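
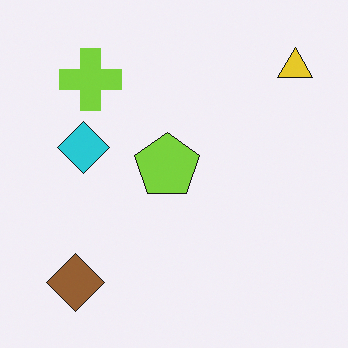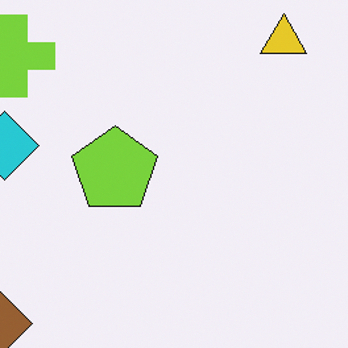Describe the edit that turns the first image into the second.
It was cropped slightly and scaled back up.

The visible shapes are larger and the field of view is narrower; shapes near the original edges may be partly or wholly outside the frame — a crop-and-rescale.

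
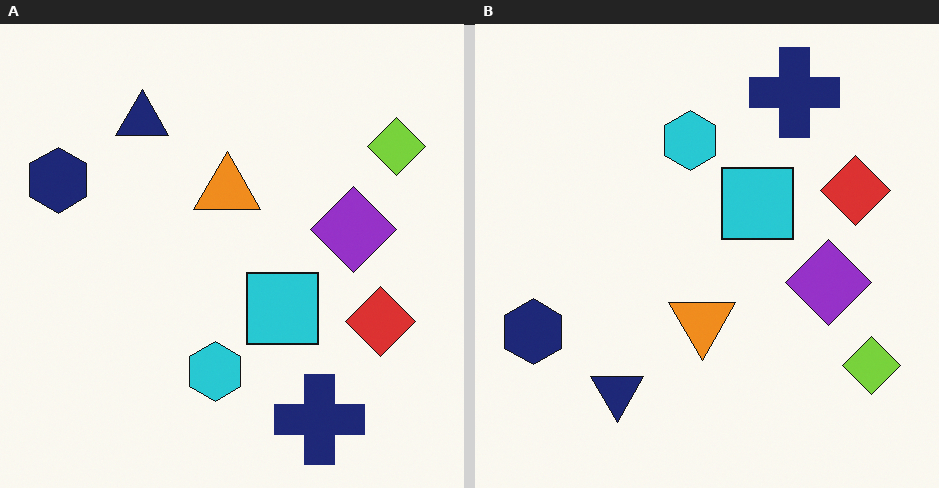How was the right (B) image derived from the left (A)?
It was flipped vertically (top ↔ bottom).

The navy cross is in the bottom-right of the left (A) image and the top-right of the right (B) — shapes on opposite sides of the horizontal midline have swapped in a mirror flip.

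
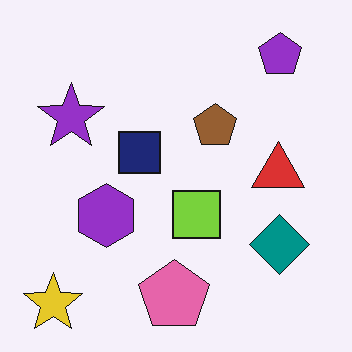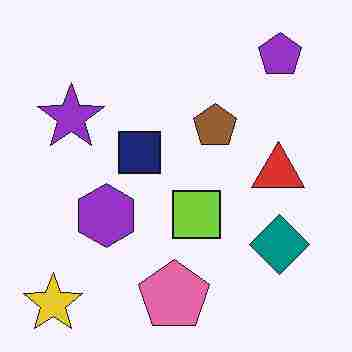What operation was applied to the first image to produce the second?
The transformation is: heavily JPEG-compressed with obvious blocking artifacts.

Blocky 8×8 compression artifacts appear around shape edges and the flat background shows ringing — characteristic JPEG degradation.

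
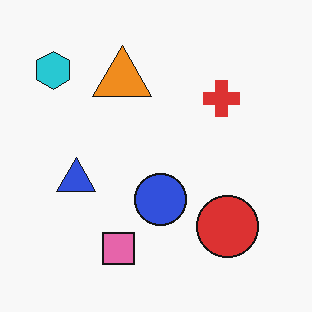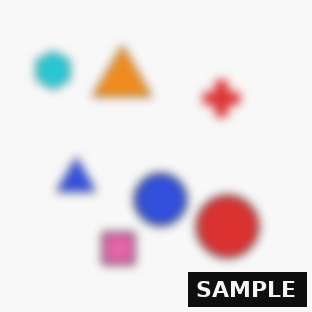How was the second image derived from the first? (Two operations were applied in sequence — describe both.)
The second image is the first moderately blurred, then watermarked with the text "SAMPLE" in the lower-right corner.

Shape edges and outlines are uniformly softened across the whole image. A dark label reading "SAMPLE" appears in the lower-right corner.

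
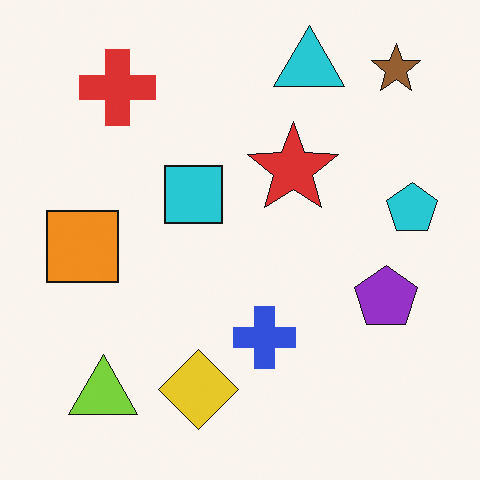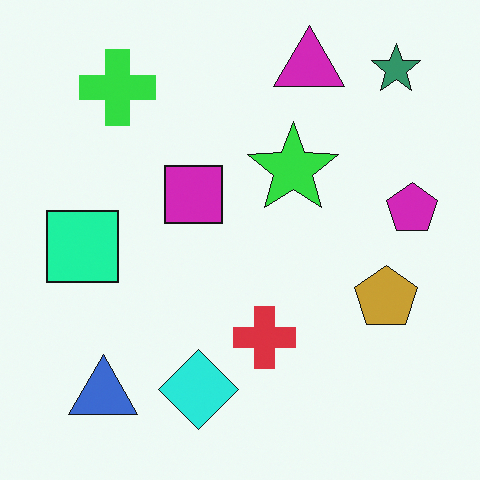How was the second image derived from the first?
The image was hue-shifted by a moderate amount.

Every shape's color has rotated by the same amount around the hue wheel — a uniform hue shift.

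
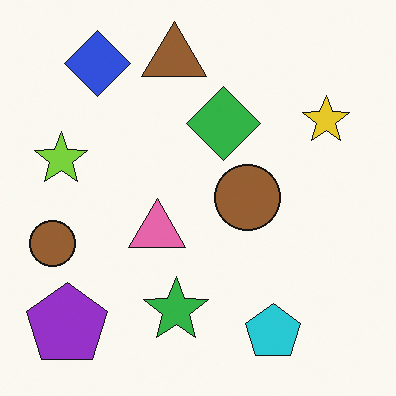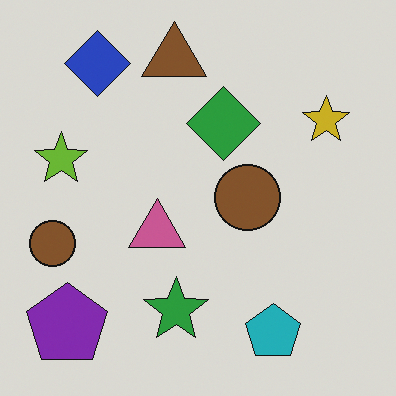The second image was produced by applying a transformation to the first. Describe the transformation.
The transformation is: slightly darkened.

Every pixel — background and shapes alike — is uniformly darkened.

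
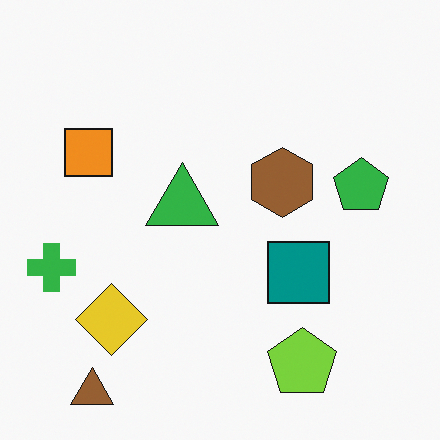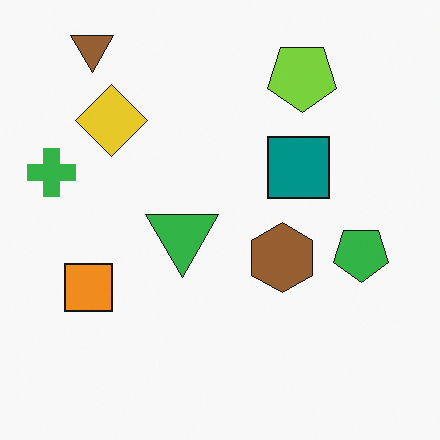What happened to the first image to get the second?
It was flipped vertically (top ↔ bottom).

The brown triangle is in the bottom-left of the first image and the top-left of the second — shapes on opposite sides of the horizontal midline have swapped in a mirror flip.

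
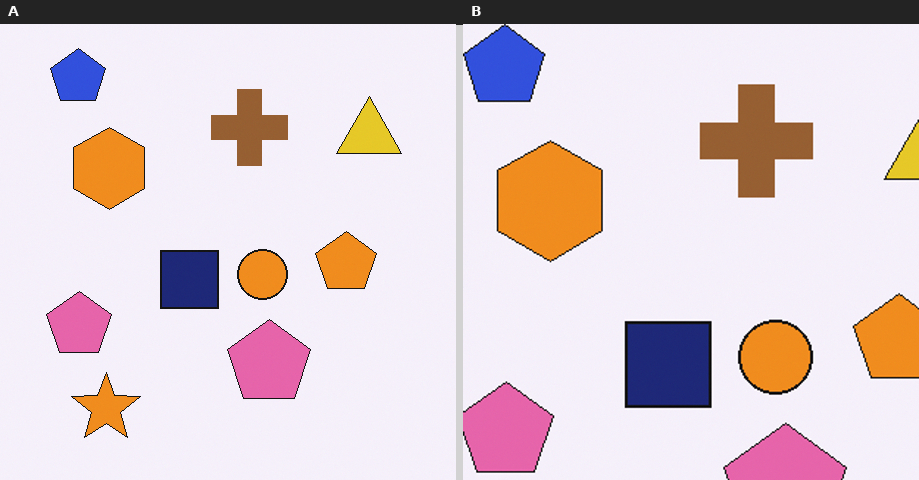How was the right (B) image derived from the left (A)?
Cropped slightly and scaled back up.

The visible shapes are larger and the field of view is narrower; shapes near the original edges may be partly or wholly outside the frame — a crop-and-rescale.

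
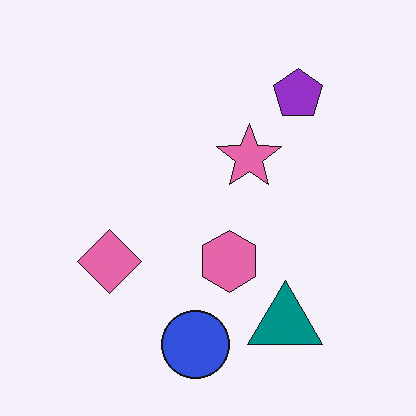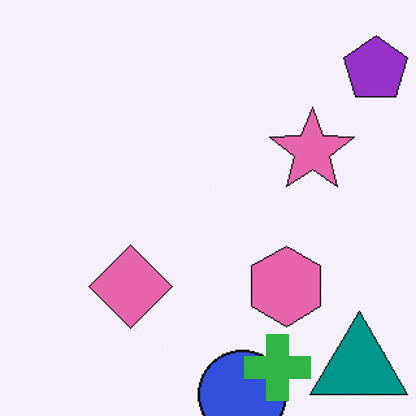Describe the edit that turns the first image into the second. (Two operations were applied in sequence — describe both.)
Cropped to a modestly smaller region and rescaled, then overlaid with an additional green cross.

The visible shapes are larger and the field of view is narrower; shapes near the original edges may be partly or wholly outside the frame — a crop-and-rescale. A green cross appears in the second image that is absent from the first.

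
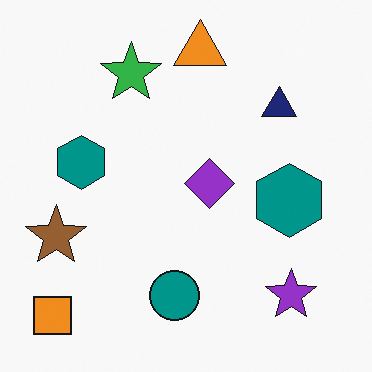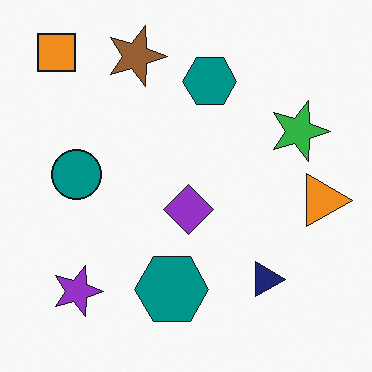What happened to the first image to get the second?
Rotated 90° clockwise.

The orange square sits in the bottom-left of the first image and the top-left of the second — consistent with a whole-image 90° clockwise rotation.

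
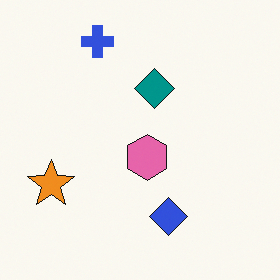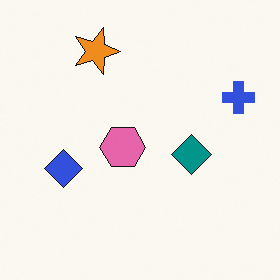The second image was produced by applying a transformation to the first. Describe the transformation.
Rotated 90° clockwise.

The blue cross sits in the top of the first image and the right of the second — consistent with a whole-image 90° clockwise rotation.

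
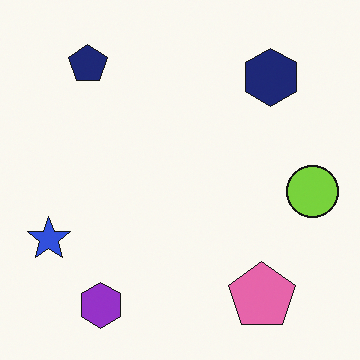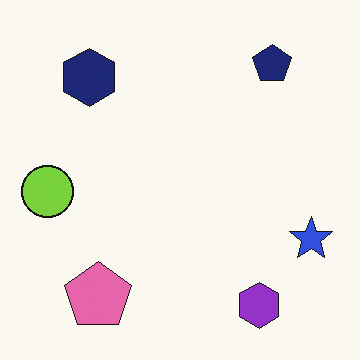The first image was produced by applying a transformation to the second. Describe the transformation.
The first image is the second flipped horizontally (left ↔ right).

The lime circle is in the left of the second image and the right of the first — shapes on opposite sides of the vertical midline have swapped in a mirror flip.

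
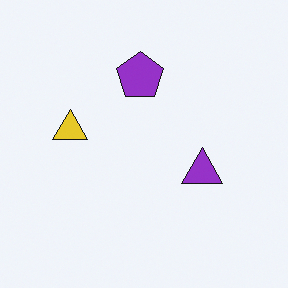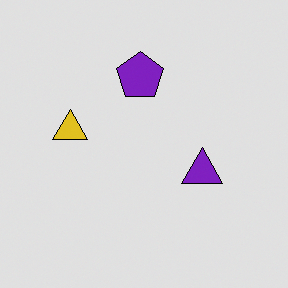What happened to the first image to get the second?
It was moderately posterized.

Each flat color has snapped to a coarser quantized level — most visibly, the near-white background has dropped to a flat grey.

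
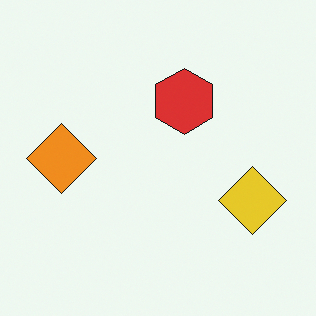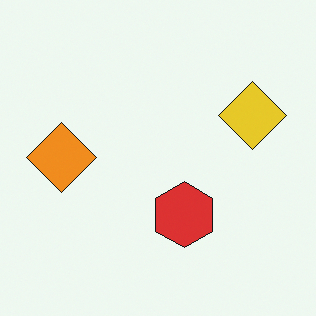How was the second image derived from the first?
It was flipped vertically (top ↔ bottom).

The red hexagon is in the top of the first image and the bottom of the second — shapes on opposite sides of the horizontal midline have swapped in a mirror flip.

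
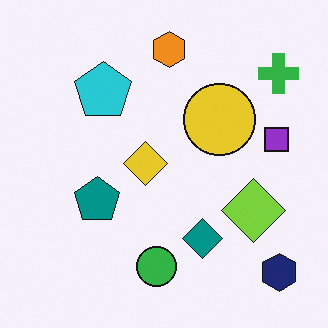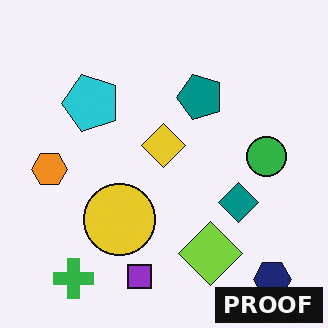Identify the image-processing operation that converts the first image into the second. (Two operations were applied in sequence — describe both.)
Transposed (reflected across the top-left ↔ bottom-right diagonal), then watermarked with the text "PROOF" in the lower-right corner.

Shapes have swapped their row and column positions — what was in the top-right is now in the bottom-left — a diagonal reflection. A dark label reading "PROOF" appears in the lower-right corner.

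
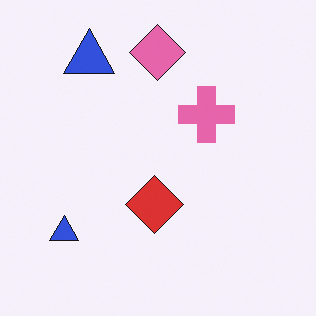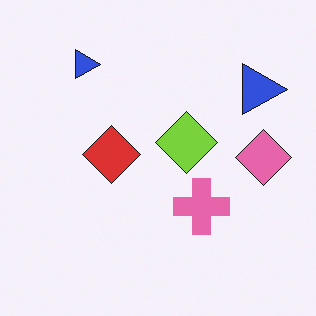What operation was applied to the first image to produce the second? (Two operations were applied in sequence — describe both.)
Rotated 90° clockwise, then overlaid with an additional lime diamond.

The pink diamond sits in the top of the first image and the right of the second — consistent with a whole-image 90° clockwise rotation. A lime diamond appears in the second image that is absent from the first.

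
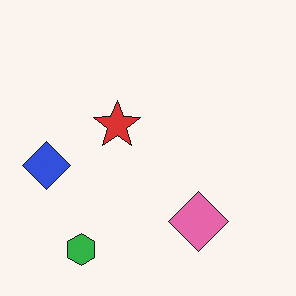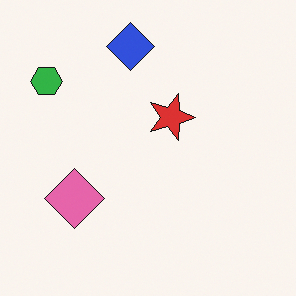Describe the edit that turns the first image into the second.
The second image is the first rotated 90° clockwise.

The green hexagon sits in the bottom-left of the first image and the top-left of the second — consistent with a whole-image 90° clockwise rotation.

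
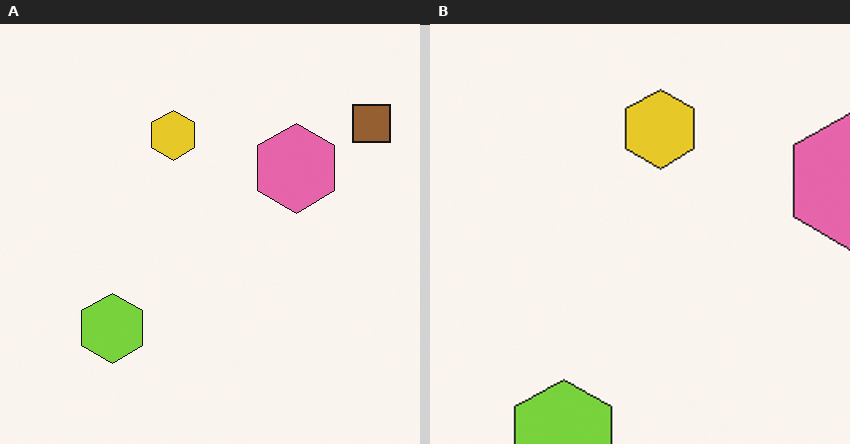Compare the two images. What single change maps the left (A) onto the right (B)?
It was cropped to a modestly smaller region and rescaled.

The visible shapes are larger and the field of view is narrower; shapes near the original edges may be partly or wholly outside the frame — a crop-and-rescale.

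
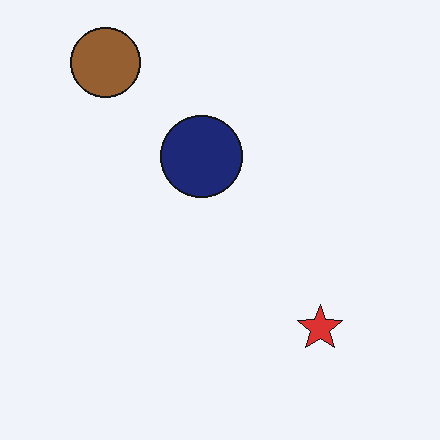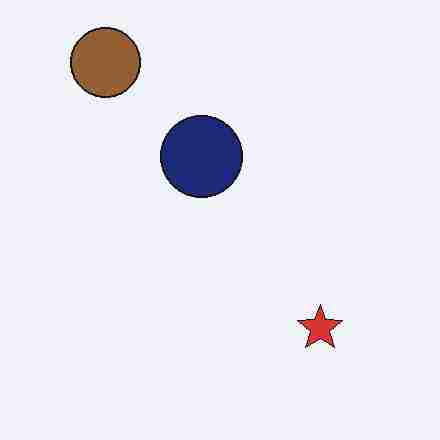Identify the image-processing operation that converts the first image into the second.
The second image is the first degraded with heavy JPEG compression.

Blocky 8×8 compression artifacts appear around shape edges and the flat background shows ringing — characteristic JPEG degradation.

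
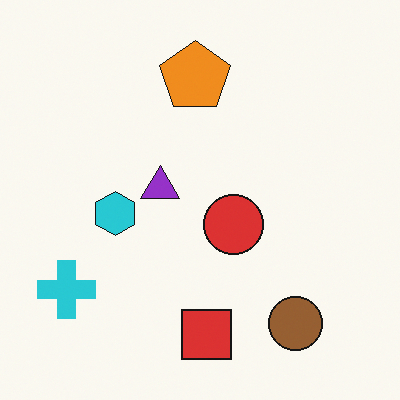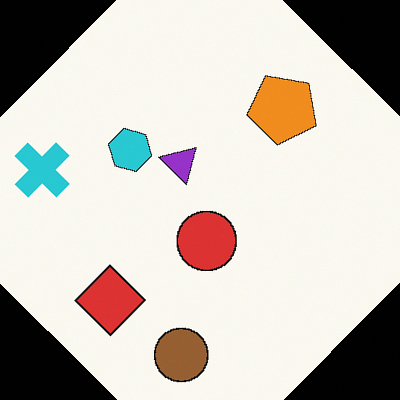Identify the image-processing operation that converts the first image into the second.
The second image is the first rotated clockwise by a large amount — several tens of degrees.

Every shape is tilted by the same angle and the image corners show triangular fill wedges — a whole-image rotation by a non-right angle.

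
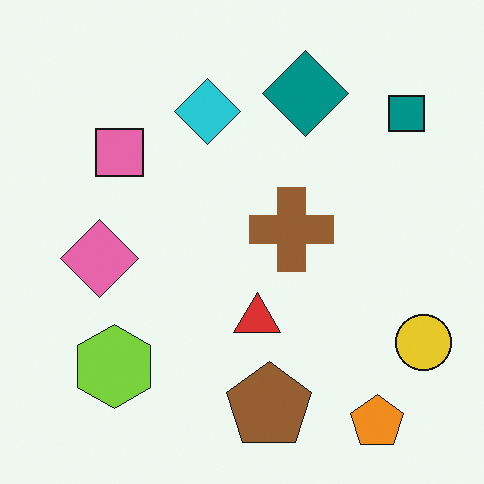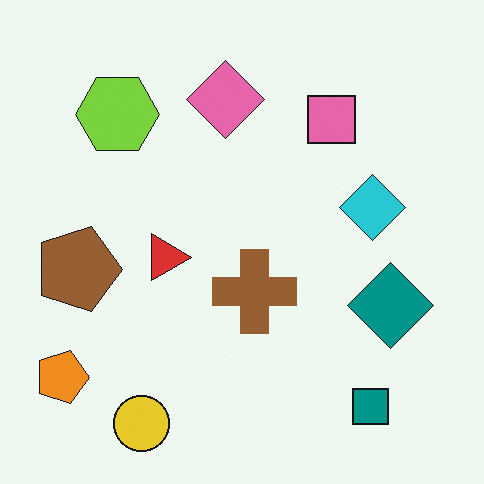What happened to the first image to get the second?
The second image is the first rotated 90° clockwise.

The orange pentagon sits in the bottom-right of the first image and the bottom-left of the second — consistent with a whole-image 90° clockwise rotation.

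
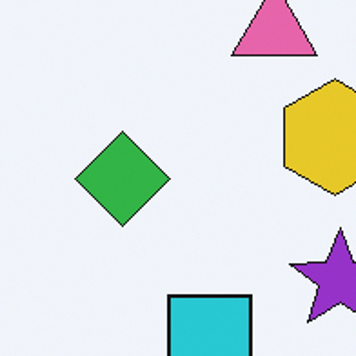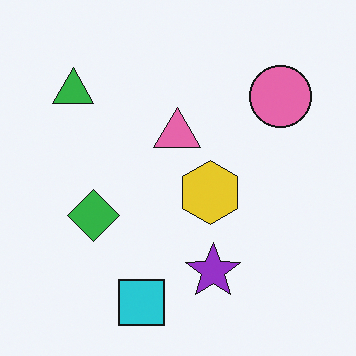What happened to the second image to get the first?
It was cropped tightly and scaled back up.

The visible shapes are larger and the field of view is narrower; shapes near the original edges may be partly or wholly outside the frame — a crop-and-rescale.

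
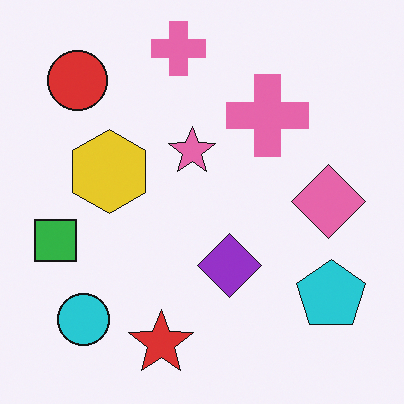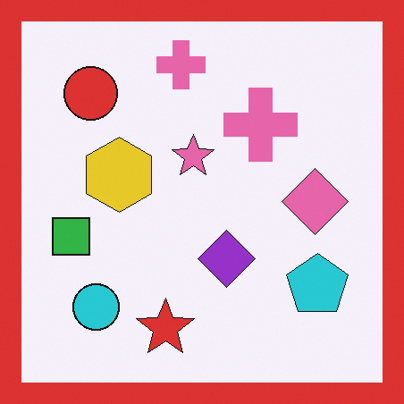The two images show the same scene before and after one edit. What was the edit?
This is the original image framed with a red border.

A solid red frame runs around the edge of the second image, with the content slightly shrunk inside it.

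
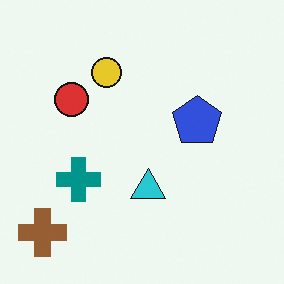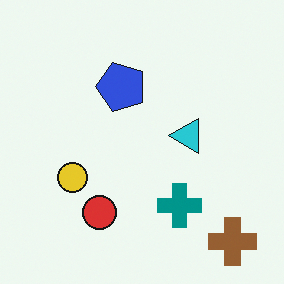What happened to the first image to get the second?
Rotated 90° counter-clockwise.

The brown cross sits in the bottom-left of the first image and the bottom-right of the second — consistent with a whole-image 90° counter-clockwise rotation.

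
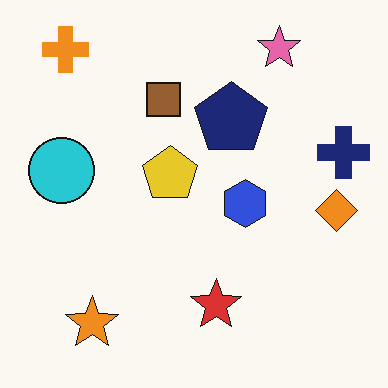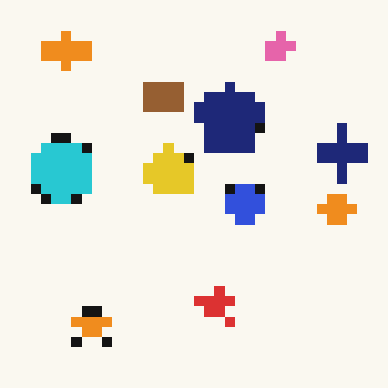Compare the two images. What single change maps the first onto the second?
The transformation is: heavily pixelated into large blocks.

Shapes are reduced to large square blocks; fine edges and outlines are lost — a downscale-then-upscale (mosaic) effect.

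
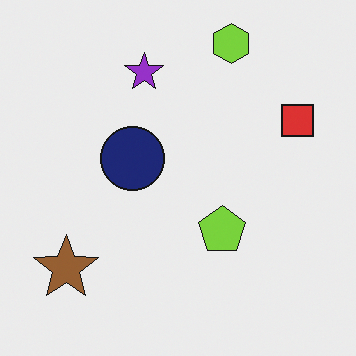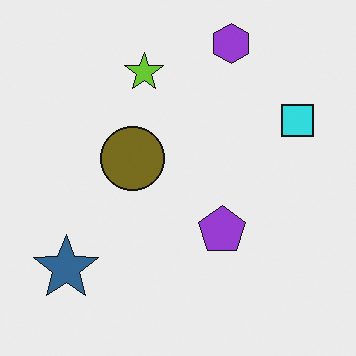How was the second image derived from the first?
This is the original image hue-shifted by a large amount.

Every shape's color has rotated by the same amount around the hue wheel — a uniform hue shift.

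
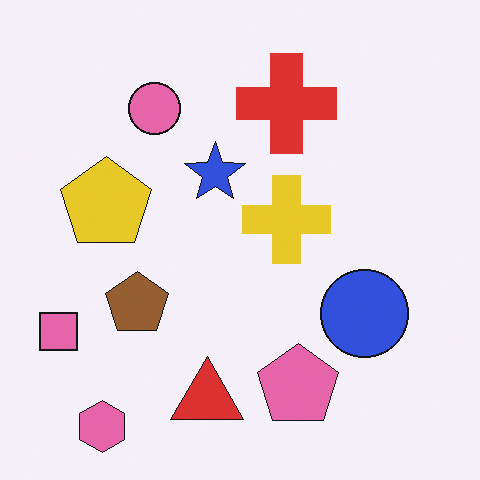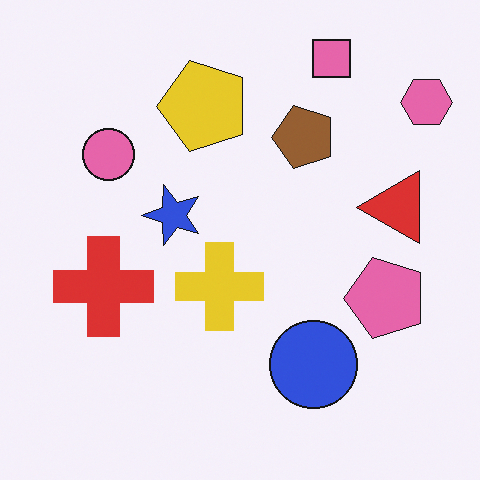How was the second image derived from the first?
The second image is the first transposed (reflected across the top-left ↔ bottom-right diagonal).

Shapes have swapped their row and column positions — what was in the top-right is now in the bottom-left — a diagonal reflection.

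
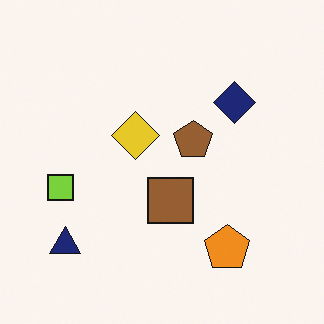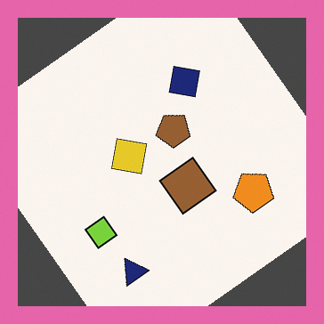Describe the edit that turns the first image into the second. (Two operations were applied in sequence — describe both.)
The image was rotated counter-clockwise by a large amount — several tens of degrees, then framed with a pink border.

Every shape is tilted by the same angle and the image corners show triangular fill wedges — a whole-image rotation by a non-right angle. A solid pink frame runs around the edge of the second image, with the content slightly shrunk inside it.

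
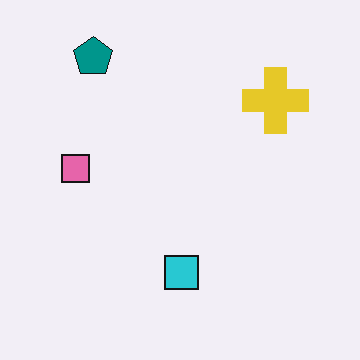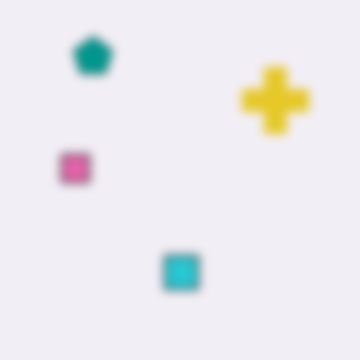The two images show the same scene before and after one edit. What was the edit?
It was heavily blurred.

Shape edges and outlines are uniformly softened across the whole image.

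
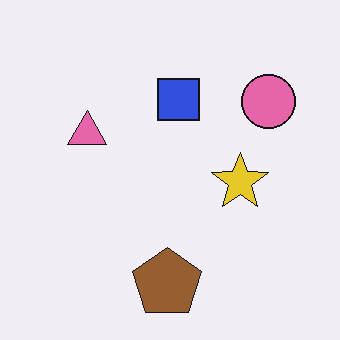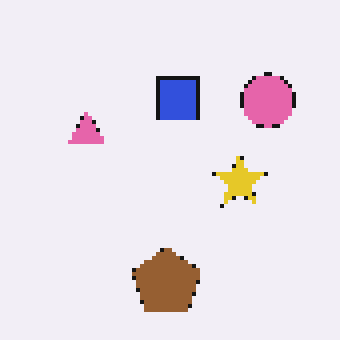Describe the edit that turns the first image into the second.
The image was mildly pixelated.

Shapes are reduced to large square blocks; fine edges and outlines are lost — a downscale-then-upscale (mosaic) effect.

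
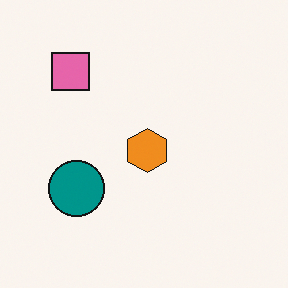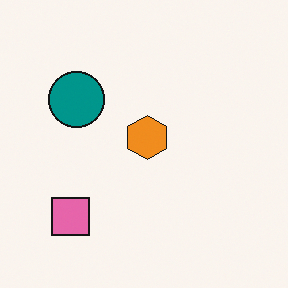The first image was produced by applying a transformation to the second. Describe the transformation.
This is the original image flipped vertically (top ↔ bottom).

The pink square is in the bottom-left of the second image and the top-left of the first — shapes on opposite sides of the horizontal midline have swapped in a mirror flip.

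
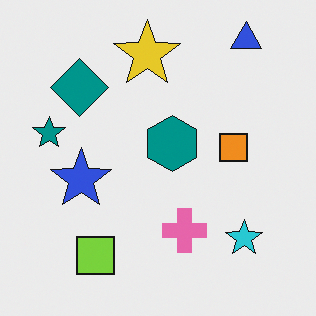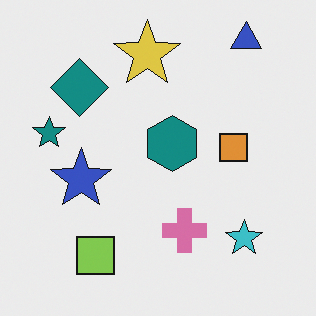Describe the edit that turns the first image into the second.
The second image is the first slightly desaturated.

All colors are more muted and greyish — a global saturation change.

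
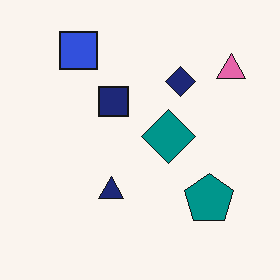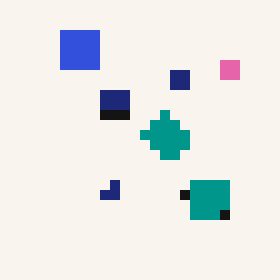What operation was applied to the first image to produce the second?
This is the original image coarsely pixelated.

Shapes are reduced to large square blocks; fine edges and outlines are lost — a downscale-then-upscale (mosaic) effect.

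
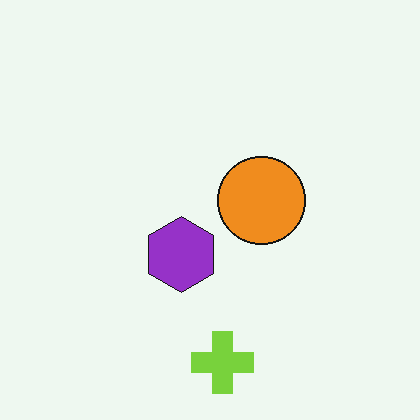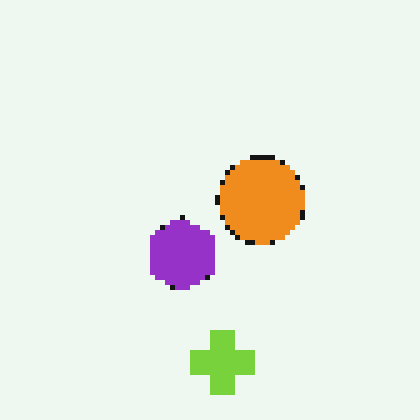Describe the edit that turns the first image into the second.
Mildly pixelated.

Shapes are reduced to large square blocks; fine edges and outlines are lost — a downscale-then-upscale (mosaic) effect.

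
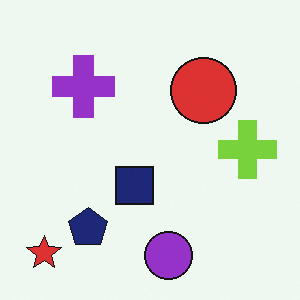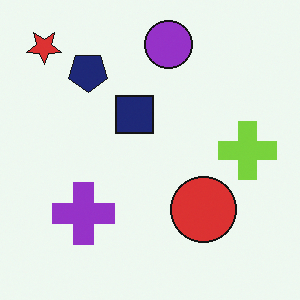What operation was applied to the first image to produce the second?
The transformation is: flipped vertically (top ↔ bottom).

The purple circle is in the bottom of the first image and the top of the second — shapes on opposite sides of the horizontal midline have swapped in a mirror flip.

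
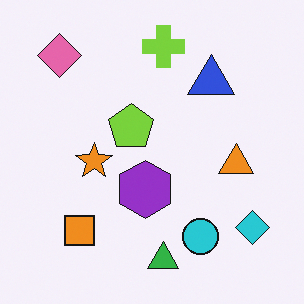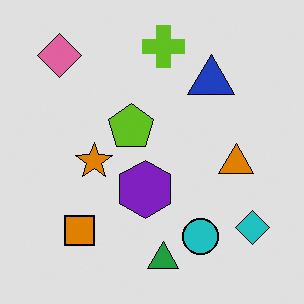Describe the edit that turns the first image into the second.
The second image is the first posterized to a reduced palette.

Each flat color has snapped to a coarser quantized level — most visibly, the near-white background has dropped to a flat grey.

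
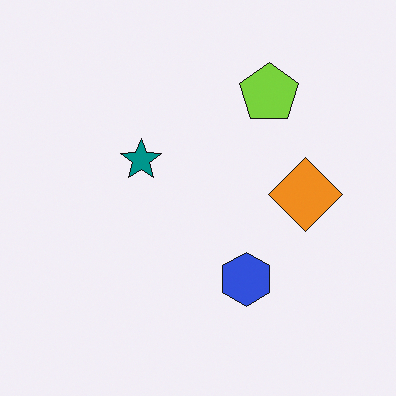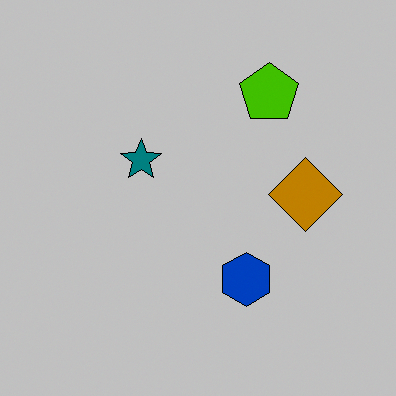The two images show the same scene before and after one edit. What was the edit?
The second image is the first aggressively posterized.

Each flat color has snapped to a coarser quantized level — most visibly, the near-white background has dropped to a flat grey.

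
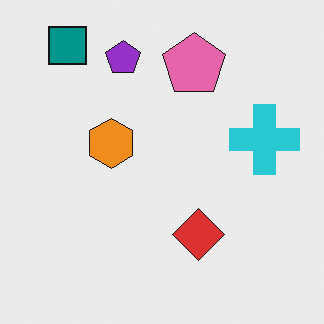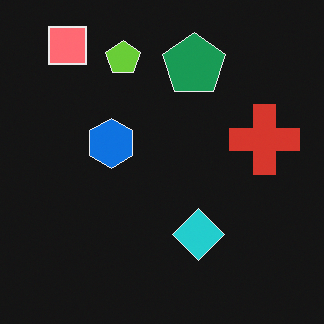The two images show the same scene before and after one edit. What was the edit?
The second image is the first color-inverted (negative).

The light background has become dark and every shape's color is its complement — a photographic negative.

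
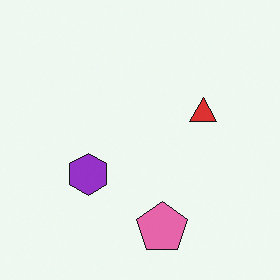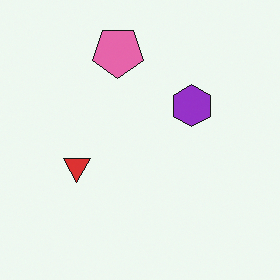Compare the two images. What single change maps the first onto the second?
The transformation is: rotated 180°.

The pink pentagon sits in the bottom of the first image and the top of the second — consistent with a whole-image 180° rotation.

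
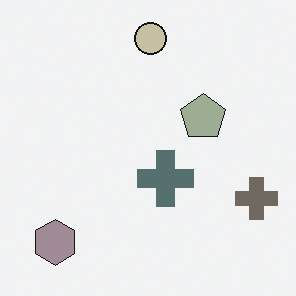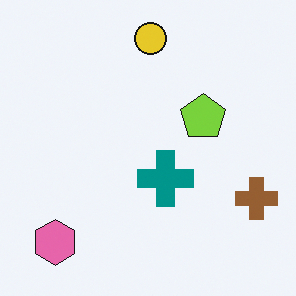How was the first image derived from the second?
It was made much more muted (saturation change).

All colors are more muted and greyish — a global saturation change.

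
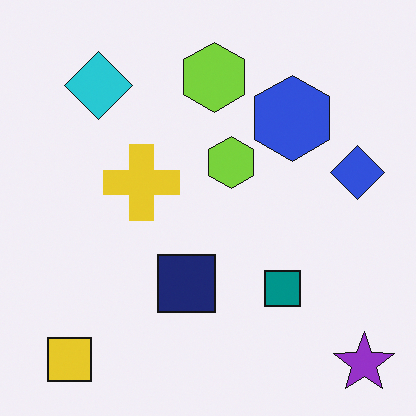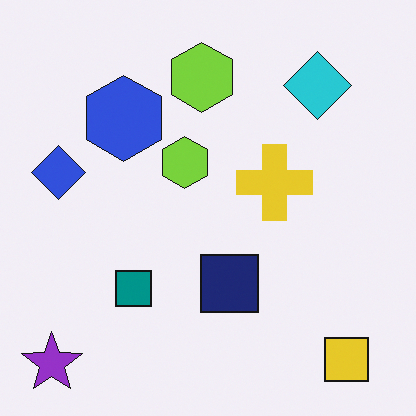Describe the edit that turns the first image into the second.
The transformation is: flipped horizontally (left ↔ right).

The purple star is in the bottom-right of the first image and the bottom-left of the second — shapes on opposite sides of the vertical midline have swapped in a mirror flip.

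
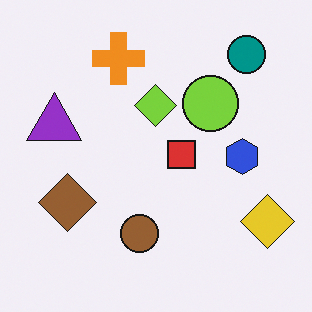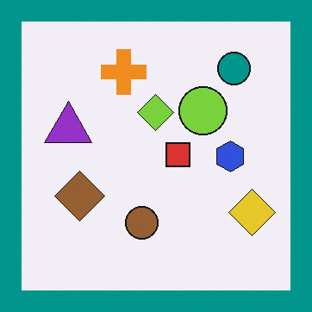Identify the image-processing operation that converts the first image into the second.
This is the original image framed with a teal border.

A solid teal frame runs around the edge of the second image, with the content slightly shrunk inside it.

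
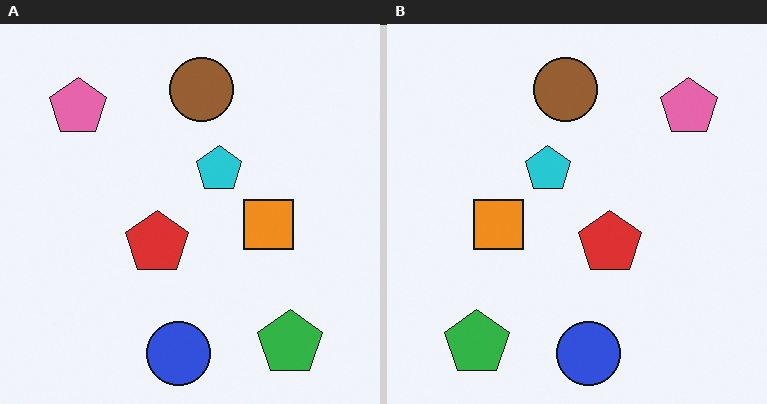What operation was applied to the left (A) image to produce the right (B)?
Flipped horizontally (left ↔ right).

The pink pentagon is in the top-left of the left (A) image and the top-right of the right (B) — shapes on opposite sides of the vertical midline have swapped in a mirror flip.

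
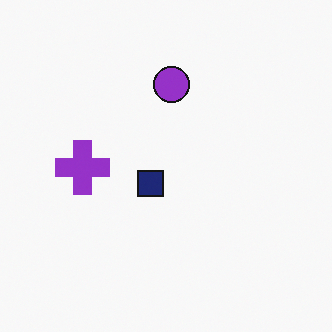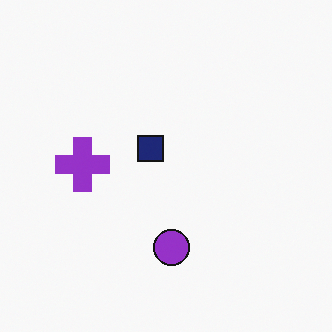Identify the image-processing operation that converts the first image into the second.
The transformation is: flipped vertically (top ↔ bottom).

The purple circle is in the top of the first image and the bottom of the second — shapes on opposite sides of the horizontal midline have swapped in a mirror flip.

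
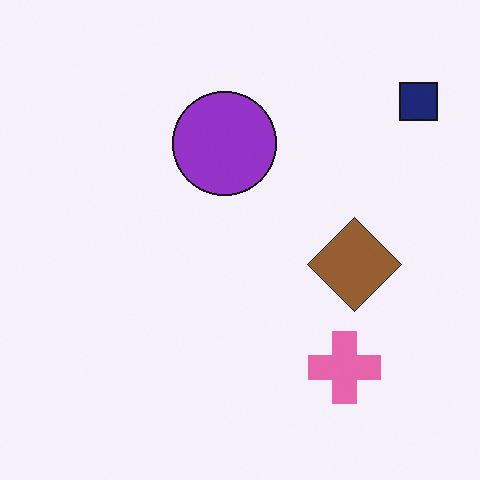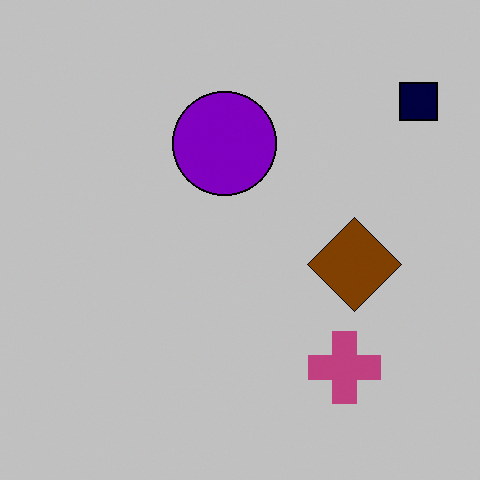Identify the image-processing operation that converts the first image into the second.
The image was heavily posterized to just a handful of flat colors.

Each flat color has snapped to a coarser quantized level — most visibly, the near-white background has dropped to a flat grey.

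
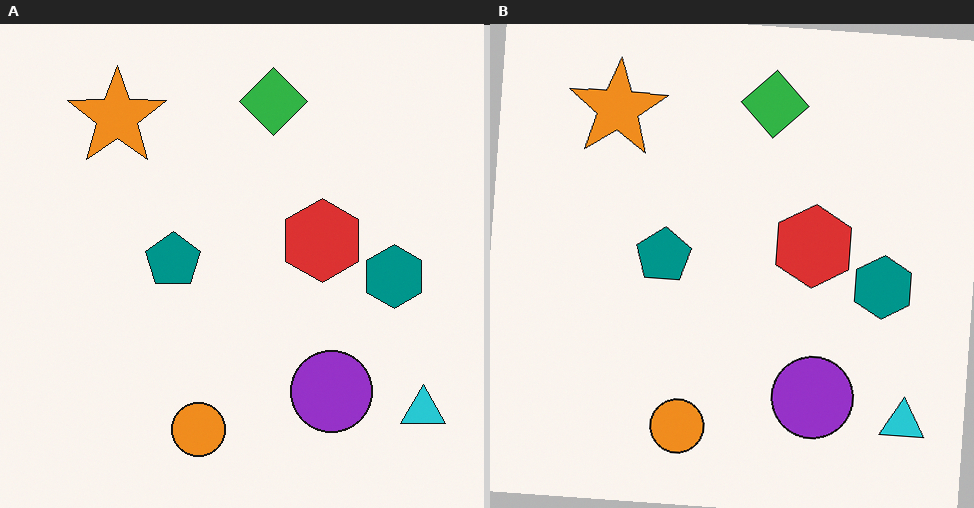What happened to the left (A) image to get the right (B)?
It was rotated clockwise by a slight angle.

Every shape is tilted by the same angle and the image corners show triangular fill wedges — a whole-image rotation by a non-right angle.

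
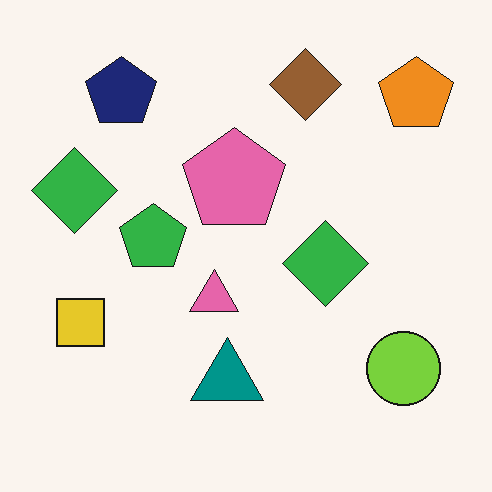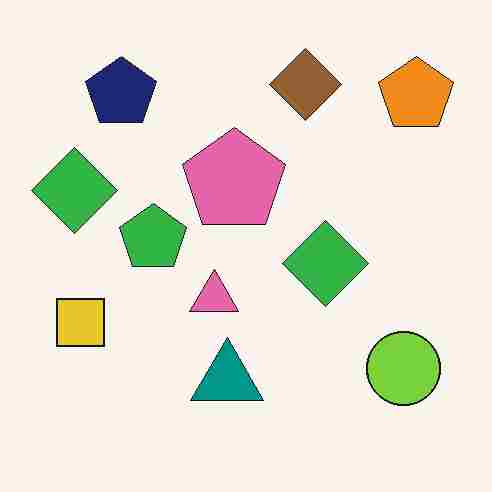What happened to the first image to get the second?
It was heavily JPEG-compressed with obvious blocking artifacts.

Blocky 8×8 compression artifacts appear around shape edges and the flat background shows ringing — characteristic JPEG degradation.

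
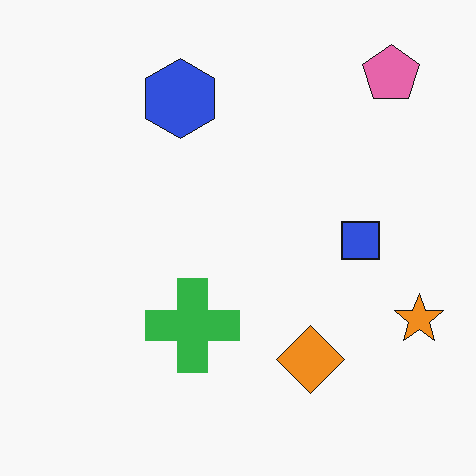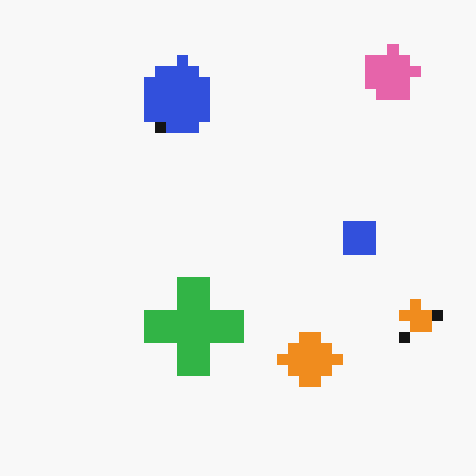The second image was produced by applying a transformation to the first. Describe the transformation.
It was coarsely pixelated.

Shapes are reduced to large square blocks; fine edges and outlines are lost — a downscale-then-upscale (mosaic) effect.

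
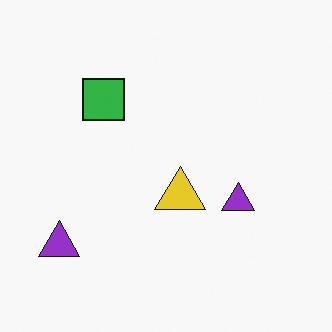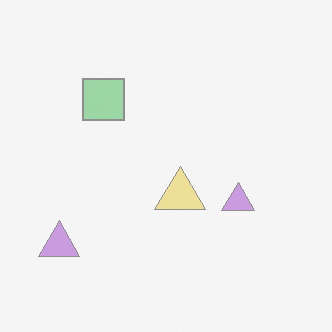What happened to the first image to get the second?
This is the original image given much lower contrast.

Tones are pushed toward mid-grey across the whole image — a global contrast change.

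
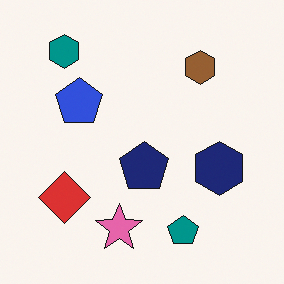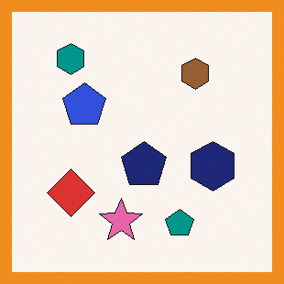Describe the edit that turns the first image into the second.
It was framed with a orange border.

A solid orange frame runs around the edge of the second image, with the content slightly shrunk inside it.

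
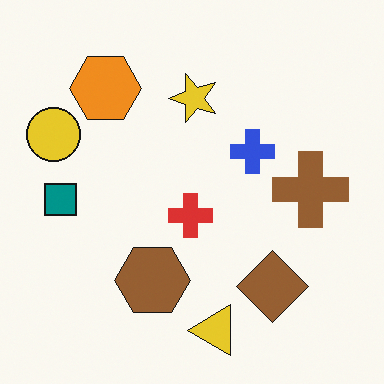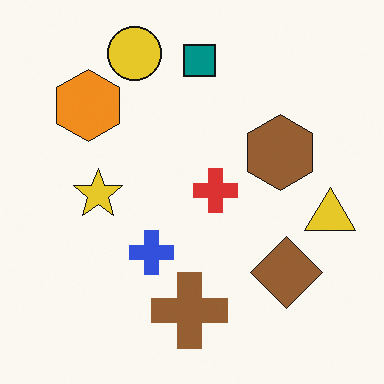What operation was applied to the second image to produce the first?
The image was transposed (reflected across the top-left ↔ bottom-right diagonal).

Shapes have swapped their row and column positions — what was in the top-right is now in the bottom-left — a diagonal reflection.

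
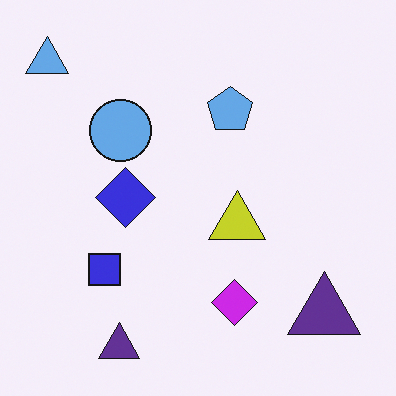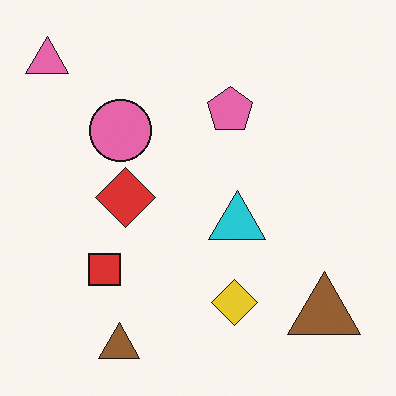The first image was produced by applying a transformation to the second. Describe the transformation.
The first image is the second hue-shifted through roughly half the color wheel.

Every shape's color has rotated by the same amount around the hue wheel — a uniform hue shift.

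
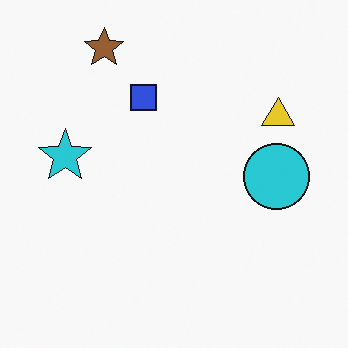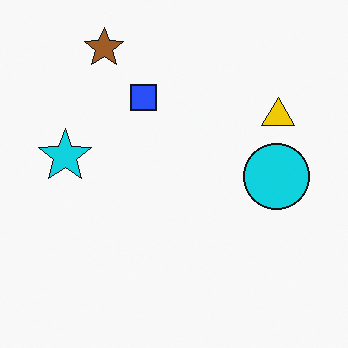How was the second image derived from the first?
The image was slightly oversaturated.

All colors are more vivid — a global saturation change.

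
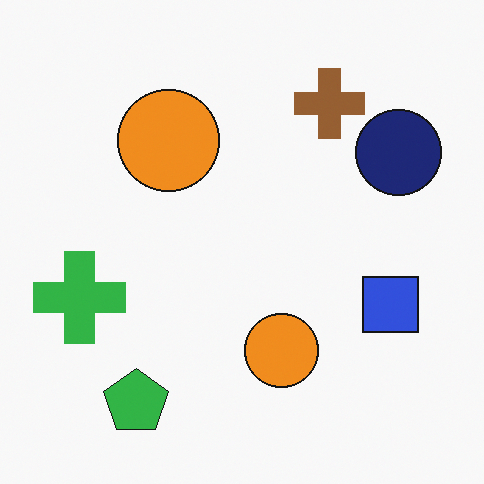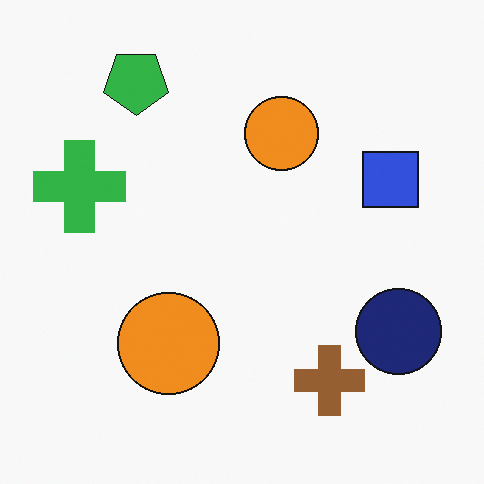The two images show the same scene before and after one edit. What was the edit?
The image was flipped vertically (top ↔ bottom).

The green pentagon is in the bottom-left of the first image and the top-left of the second — shapes on opposite sides of the horizontal midline have swapped in a mirror flip.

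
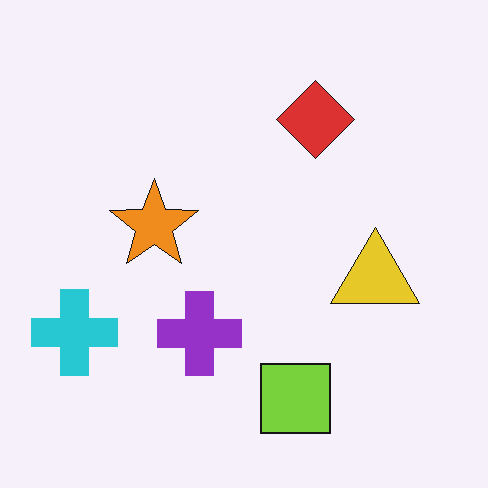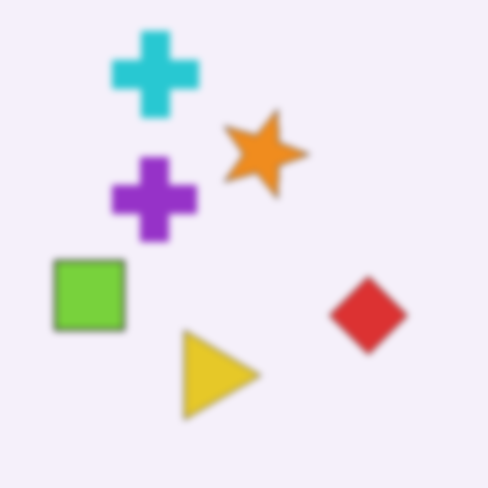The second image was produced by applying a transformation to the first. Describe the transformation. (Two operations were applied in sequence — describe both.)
Rotated 90° clockwise, then moderately blurred.

The cyan cross sits in the bottom-left of the first image and the top-left of the second — consistent with a whole-image 90° clockwise rotation. Shape edges and outlines are uniformly softened across the whole image.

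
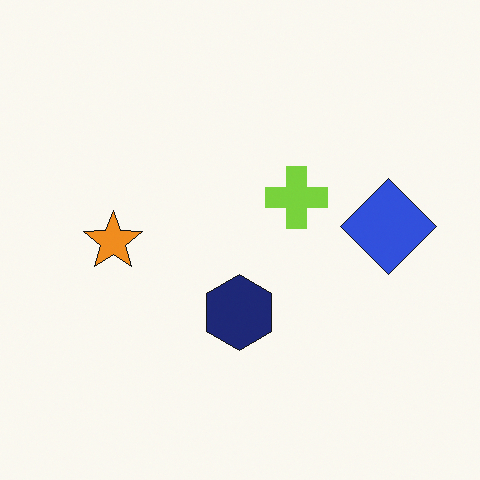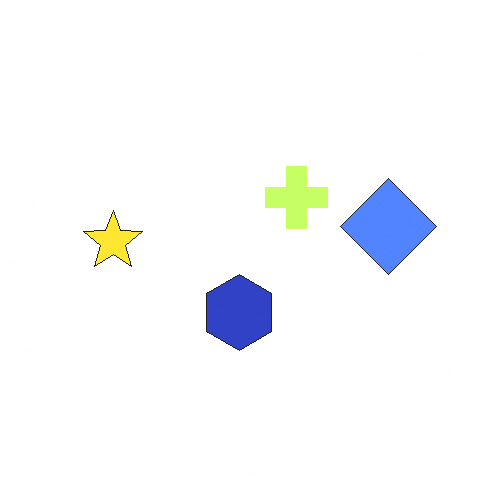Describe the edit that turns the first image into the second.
It was noticeably brightened.

Every pixel — background and shapes alike — is uniformly brightened.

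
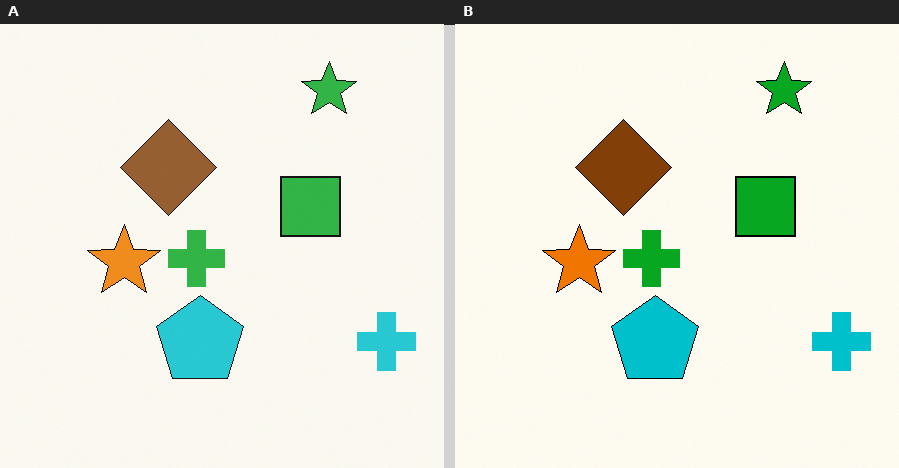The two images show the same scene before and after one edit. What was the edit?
The image was given slightly increased contrast.

Tones are pushed away from mid-grey across the whole image — a global contrast change.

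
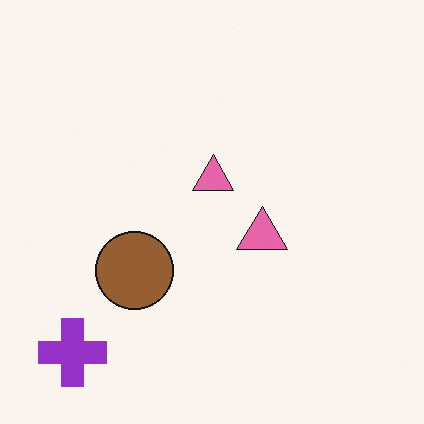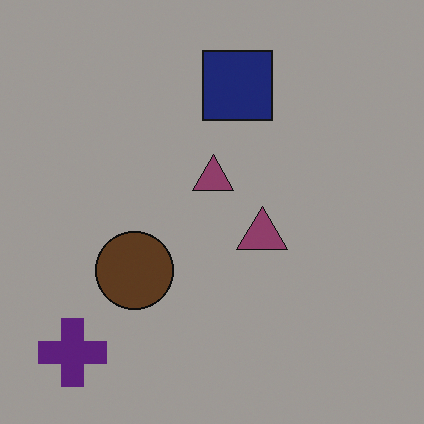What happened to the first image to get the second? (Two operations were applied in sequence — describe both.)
It was noticeably darkened, then overlaid with an additional navy square.

Every pixel — background and shapes alike — is uniformly darkened. A navy square appears in the second image that is absent from the first.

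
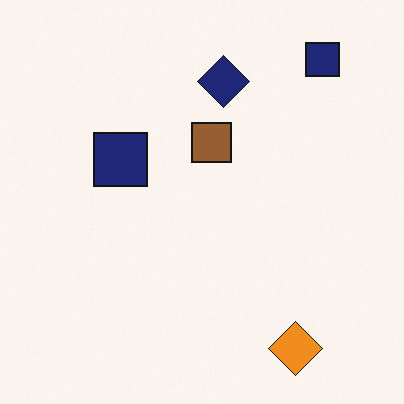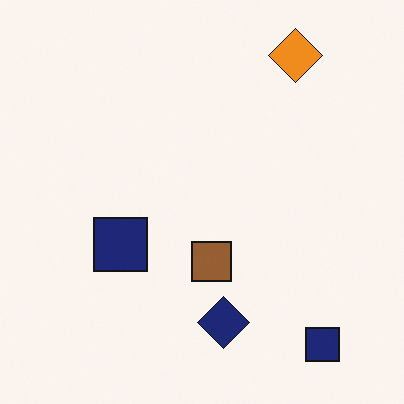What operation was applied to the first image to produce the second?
This is the original image flipped vertically (top ↔ bottom).

The orange diamond is in the bottom-right of the first image and the top-right of the second — shapes on opposite sides of the horizontal midline have swapped in a mirror flip.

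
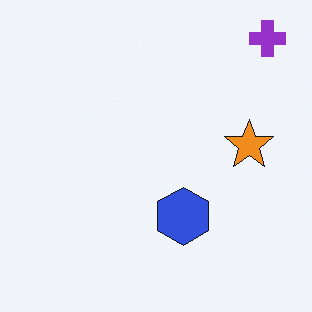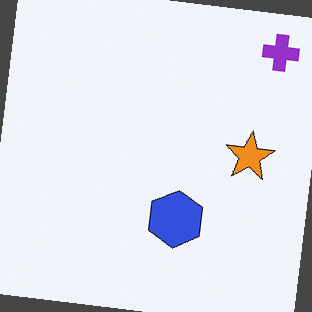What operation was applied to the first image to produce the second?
The image was rotated clockwise by a few degrees.

Every shape is tilted by the same angle and the image corners show triangular fill wedges — a whole-image rotation by a non-right angle.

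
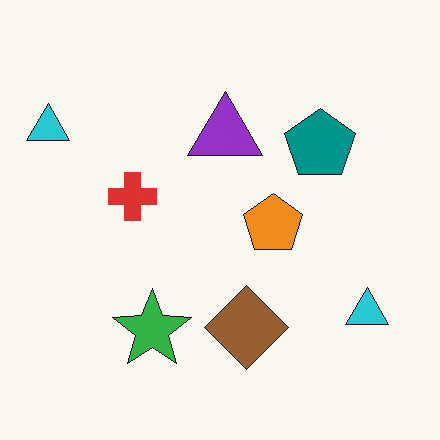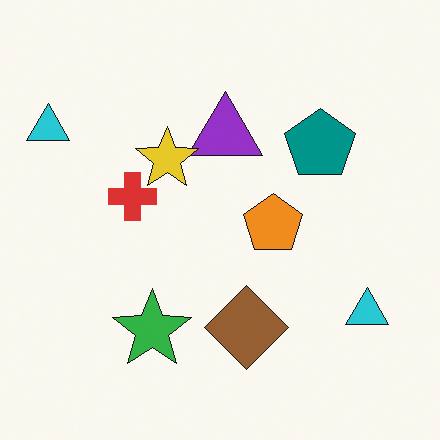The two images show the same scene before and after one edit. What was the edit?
The transformation is: overlaid with an additional yellow star.

A yellow star appears in the second image that is absent from the first.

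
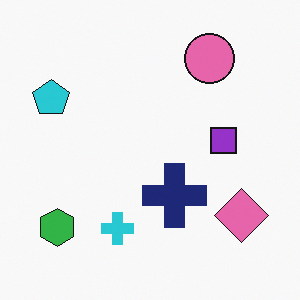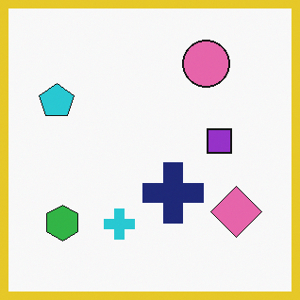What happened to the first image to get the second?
The second image is the first framed with a yellow border.

A solid yellow frame runs around the edge of the second image, with the content slightly shrunk inside it.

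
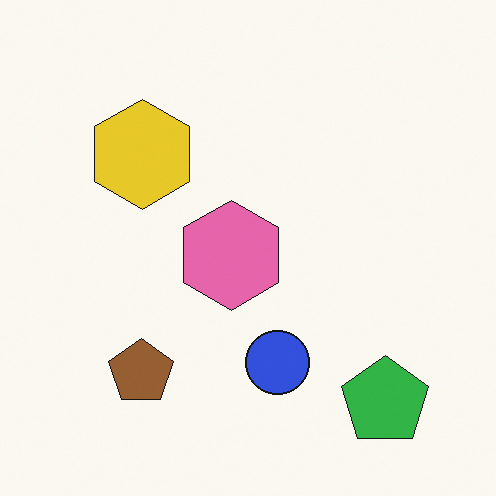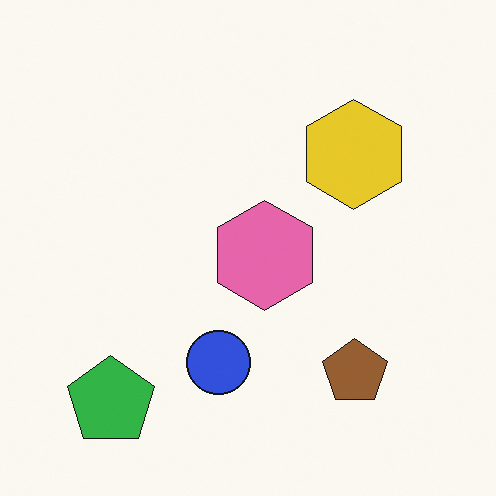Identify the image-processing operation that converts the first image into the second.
Flipped horizontally (left ↔ right).

The green pentagon is in the bottom-right of the first image and the bottom-left of the second — shapes on opposite sides of the vertical midline have swapped in a mirror flip.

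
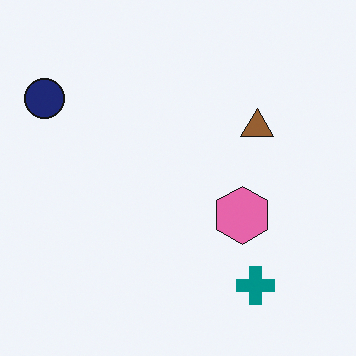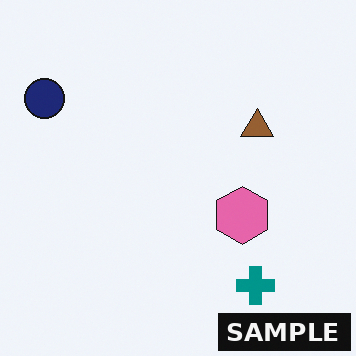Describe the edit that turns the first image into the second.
The transformation is: watermarked with the text "SAMPLE" in the lower-right corner.

A dark label reading "SAMPLE" appears in the lower-right corner.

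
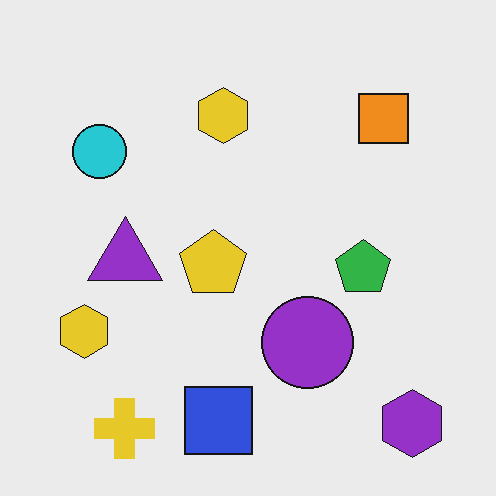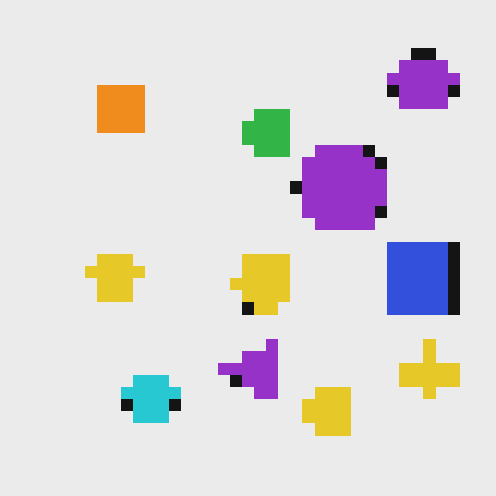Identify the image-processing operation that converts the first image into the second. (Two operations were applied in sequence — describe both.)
The transformation is: rotated 90° counter-clockwise, then heavily pixelated into large blocks.

The purple hexagon sits in the bottom-right of the first image and the top-right of the second — consistent with a whole-image 90° counter-clockwise rotation. Shapes are reduced to large square blocks; fine edges and outlines are lost — a downscale-then-upscale (mosaic) effect.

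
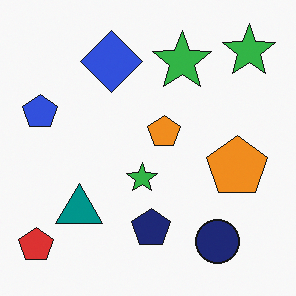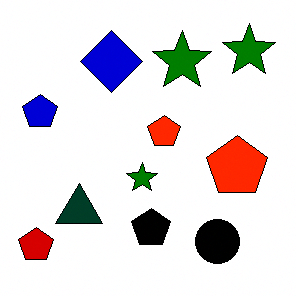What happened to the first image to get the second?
The second image is the first given much higher contrast.

Tones are pushed away from mid-grey across the whole image — a global contrast change.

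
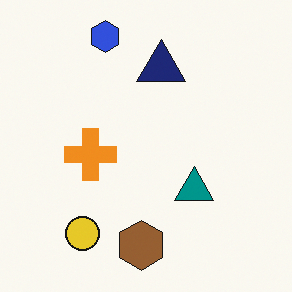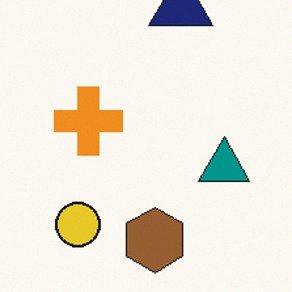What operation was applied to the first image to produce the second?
The transformation is: cropped slightly and scaled back up.

The visible shapes are larger and the field of view is narrower; shapes near the original edges may be partly or wholly outside the frame — a crop-and-rescale.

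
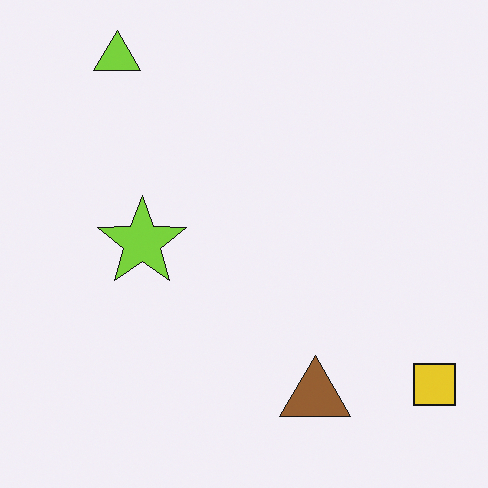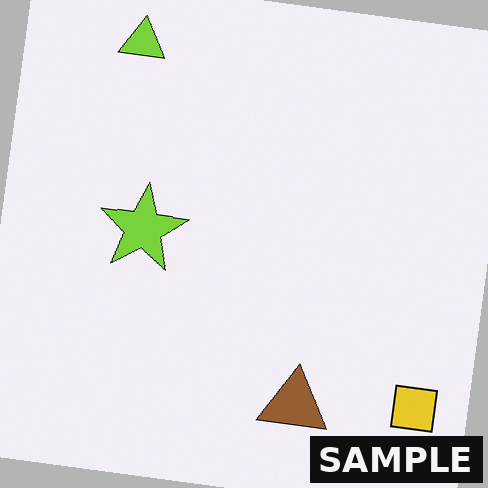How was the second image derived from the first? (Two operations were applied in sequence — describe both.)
The second image is the first rotated clockwise by a small amount, then watermarked with the text "SAMPLE" in the lower-right corner.

Every shape is tilted by the same angle and the image corners show triangular fill wedges — a whole-image rotation by a non-right angle. A dark label reading "SAMPLE" appears in the lower-right corner.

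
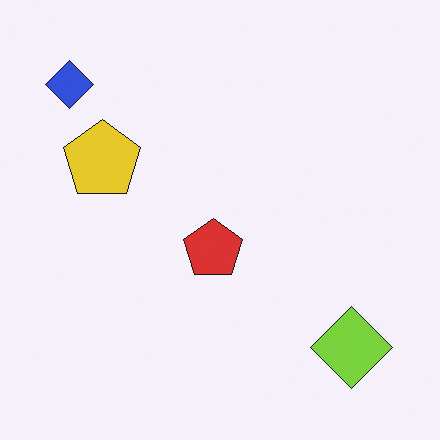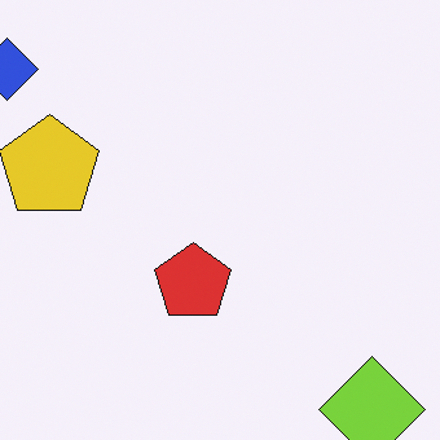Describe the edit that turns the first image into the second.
The image was cropped slightly and scaled back up.

The visible shapes are larger and the field of view is narrower; shapes near the original edges may be partly or wholly outside the frame — a crop-and-rescale.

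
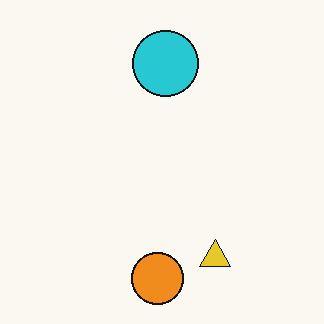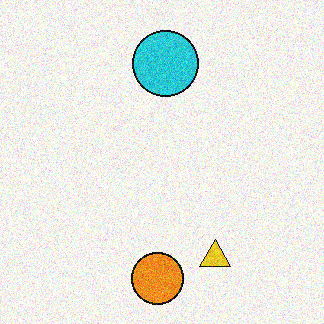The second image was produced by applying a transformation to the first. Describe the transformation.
This is the original image degraded with moderate additive noise.

Random speckle covers the whole image, including the flat background.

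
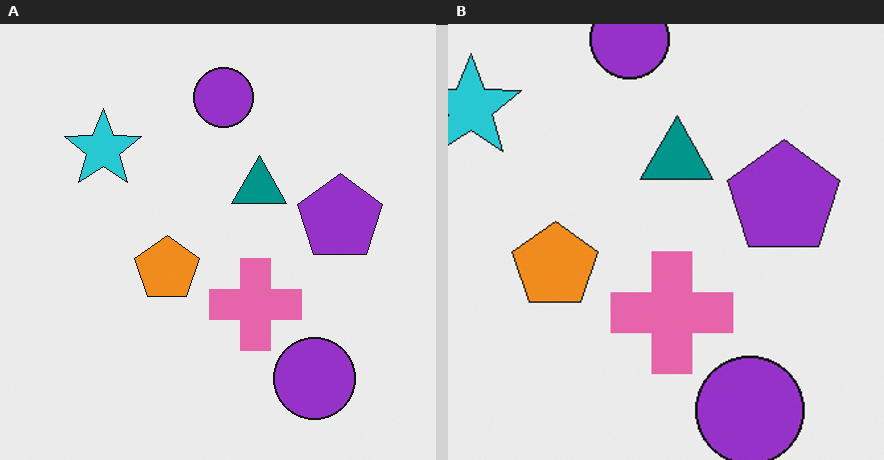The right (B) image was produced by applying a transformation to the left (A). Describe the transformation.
The right (B) image is the left (A) cropped slightly and scaled back up.

The visible shapes are larger and the field of view is narrower; shapes near the original edges may be partly or wholly outside the frame — a crop-and-rescale.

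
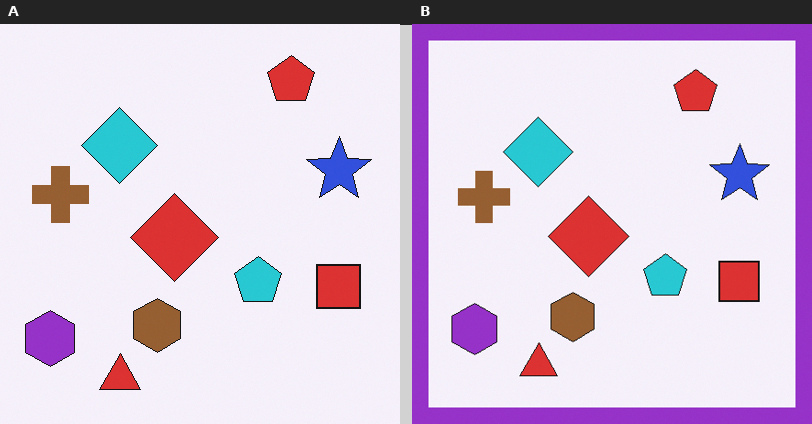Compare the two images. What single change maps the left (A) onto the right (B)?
This is the original image framed with a purple border.

A solid purple frame runs around the edge of the right (B) image, with the content slightly shrunk inside it.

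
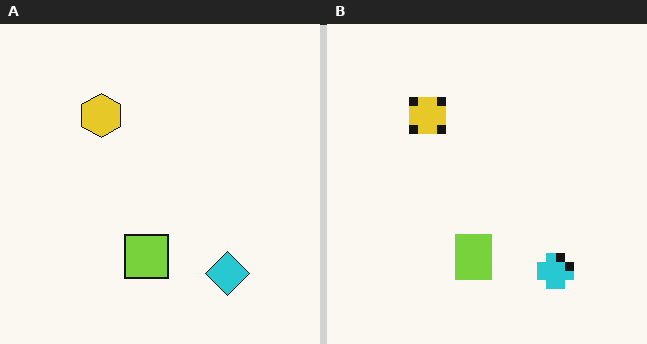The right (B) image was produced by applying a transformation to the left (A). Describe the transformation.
Heavily pixelated into large blocks.

Shapes are reduced to large square blocks; fine edges and outlines are lost — a downscale-then-upscale (mosaic) effect.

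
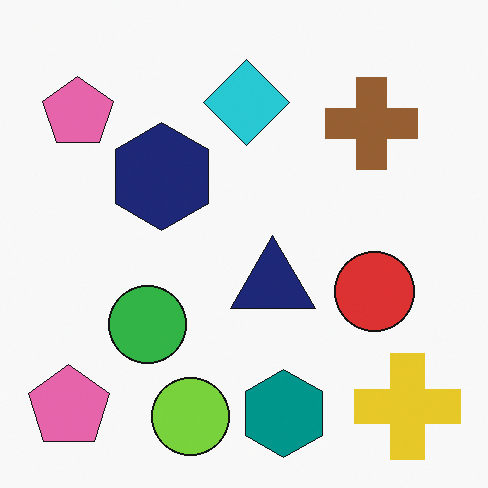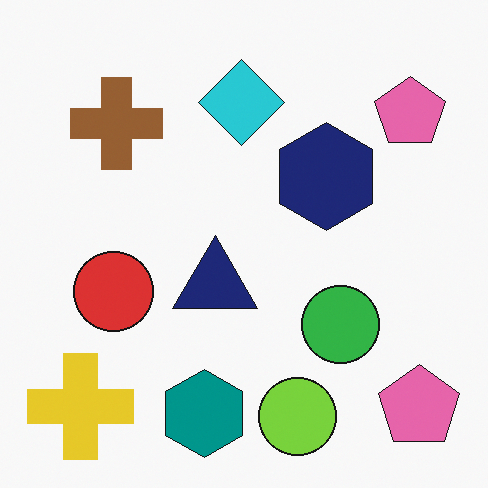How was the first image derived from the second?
It was flipped horizontally (left ↔ right).

The yellow cross is in the bottom-left of the second image and the bottom-right of the first — shapes on opposite sides of the vertical midline have swapped in a mirror flip.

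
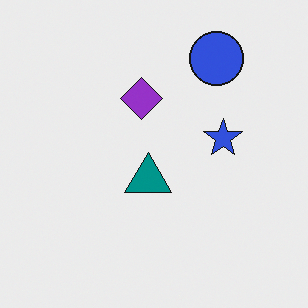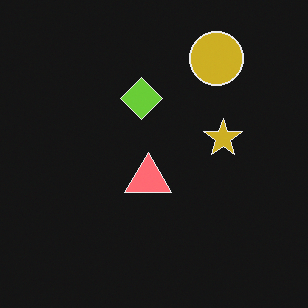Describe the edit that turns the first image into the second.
This is the original image color-inverted (negative).

The light background has become dark and every shape's color is its complement — a photographic negative.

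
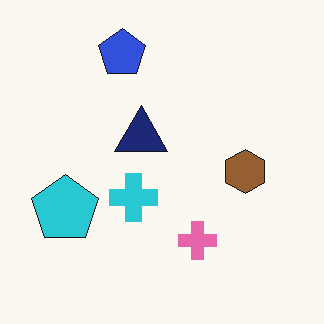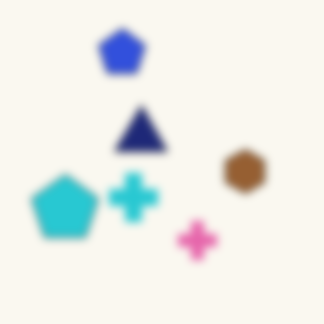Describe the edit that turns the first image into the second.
The image was moderately blurred.

Shape edges and outlines are uniformly softened across the whole image.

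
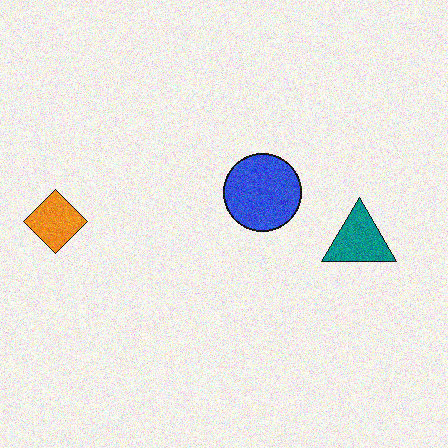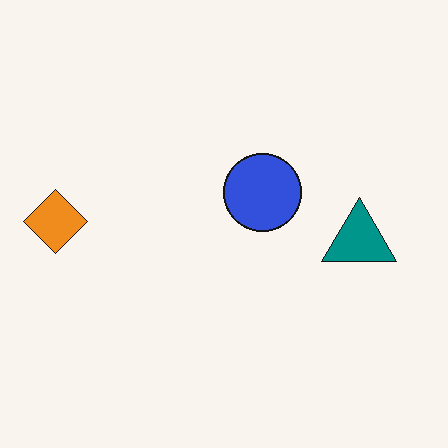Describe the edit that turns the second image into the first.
It was degraded with moderate additive noise.

Random speckle covers the whole image, including the flat background.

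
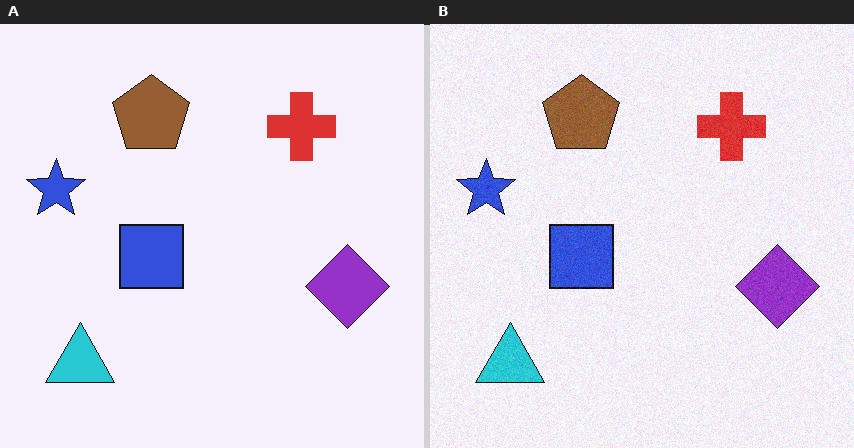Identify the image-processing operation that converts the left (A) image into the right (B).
Degraded with a light layer of grain.

Random speckle covers the whole image, including the flat background.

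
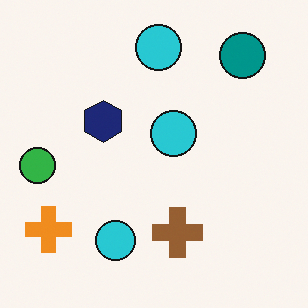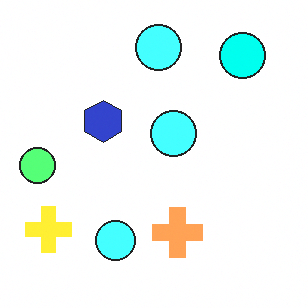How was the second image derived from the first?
It was noticeably brightened.

Every pixel — background and shapes alike — is uniformly brightened.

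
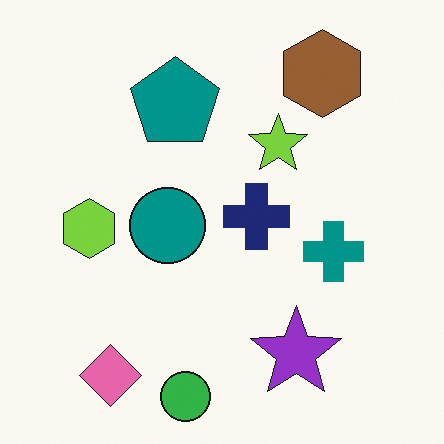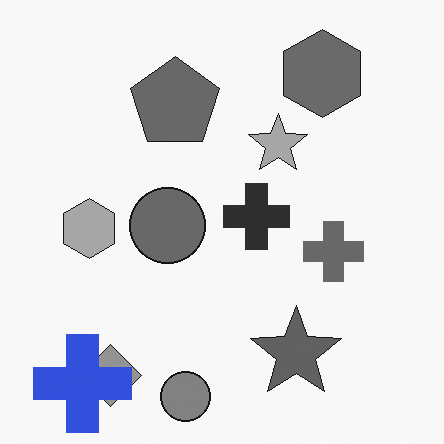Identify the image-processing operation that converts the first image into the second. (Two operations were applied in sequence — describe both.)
The image was converted to grayscale, then overlaid with an additional blue cross.

All color is removed — every shape is now a shade of grey. A blue cross appears in the second image that is absent from the first.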